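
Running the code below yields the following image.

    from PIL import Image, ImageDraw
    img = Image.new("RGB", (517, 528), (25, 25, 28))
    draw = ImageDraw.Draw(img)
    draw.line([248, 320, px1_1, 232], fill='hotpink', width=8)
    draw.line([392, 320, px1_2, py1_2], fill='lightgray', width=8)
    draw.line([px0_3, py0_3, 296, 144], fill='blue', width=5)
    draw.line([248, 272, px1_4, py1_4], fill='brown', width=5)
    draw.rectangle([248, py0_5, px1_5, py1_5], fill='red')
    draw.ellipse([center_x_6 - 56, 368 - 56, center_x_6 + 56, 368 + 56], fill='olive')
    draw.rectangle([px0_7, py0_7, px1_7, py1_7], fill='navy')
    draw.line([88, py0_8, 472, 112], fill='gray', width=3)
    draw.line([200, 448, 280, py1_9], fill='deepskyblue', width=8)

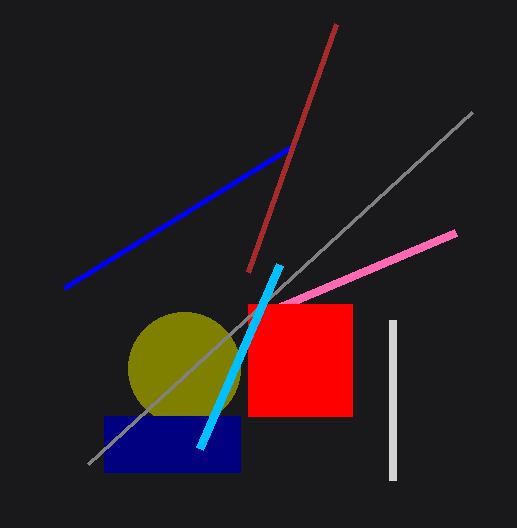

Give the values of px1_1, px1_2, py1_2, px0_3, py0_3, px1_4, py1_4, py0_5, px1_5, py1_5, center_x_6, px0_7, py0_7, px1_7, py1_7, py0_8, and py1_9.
px1_1 = 456
px1_2 = 392
py1_2 = 480
px0_3 = 64
py0_3 = 288
px1_4 = 336
py1_4 = 24
py0_5 = 304
px1_5 = 352
py1_5 = 416
center_x_6 = 184
px0_7 = 104
py0_7 = 416
px1_7 = 240
py1_7 = 472
py0_8 = 464
py1_9 = 264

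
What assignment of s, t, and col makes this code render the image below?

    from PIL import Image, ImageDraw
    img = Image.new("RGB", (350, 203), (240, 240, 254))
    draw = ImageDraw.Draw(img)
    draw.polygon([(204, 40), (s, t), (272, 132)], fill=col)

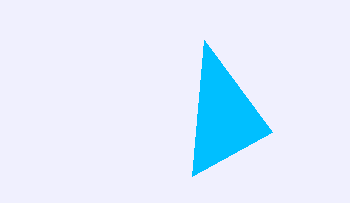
s = 192, t = 176, col = 'deepskyblue'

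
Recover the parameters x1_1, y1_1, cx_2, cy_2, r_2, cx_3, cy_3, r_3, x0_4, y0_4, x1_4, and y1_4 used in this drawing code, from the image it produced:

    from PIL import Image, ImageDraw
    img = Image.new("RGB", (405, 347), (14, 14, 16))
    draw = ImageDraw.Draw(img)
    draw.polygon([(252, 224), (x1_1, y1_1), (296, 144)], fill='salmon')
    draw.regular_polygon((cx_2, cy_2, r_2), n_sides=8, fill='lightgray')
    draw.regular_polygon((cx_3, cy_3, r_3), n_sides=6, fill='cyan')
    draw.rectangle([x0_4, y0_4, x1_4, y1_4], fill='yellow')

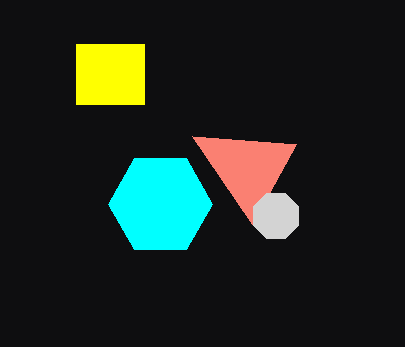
x1_1 = 192, y1_1 = 136, cx_2 = 276, cy_2 = 216, r_2 = 24, cx_3 = 160, cy_3 = 204, r_3 = 52, x0_4 = 76, y0_4 = 44, x1_4 = 144, y1_4 = 104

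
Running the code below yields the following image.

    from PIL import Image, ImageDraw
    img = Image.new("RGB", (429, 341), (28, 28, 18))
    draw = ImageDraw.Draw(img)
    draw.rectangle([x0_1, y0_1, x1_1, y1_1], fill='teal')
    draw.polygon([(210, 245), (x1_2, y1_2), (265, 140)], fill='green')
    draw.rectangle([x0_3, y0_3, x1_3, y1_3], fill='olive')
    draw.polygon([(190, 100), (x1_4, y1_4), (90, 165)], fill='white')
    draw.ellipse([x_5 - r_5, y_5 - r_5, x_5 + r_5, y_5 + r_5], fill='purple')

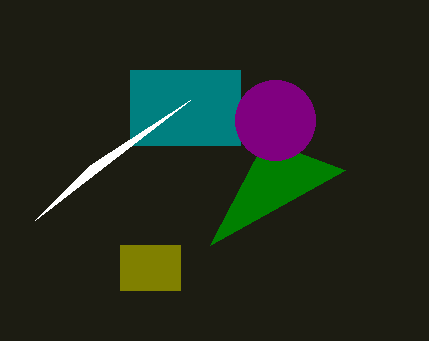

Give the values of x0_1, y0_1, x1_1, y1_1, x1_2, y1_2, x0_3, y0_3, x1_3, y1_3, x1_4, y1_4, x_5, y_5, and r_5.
x0_1 = 130; y0_1 = 70; x1_1 = 240; y1_1 = 145; x1_2 = 345; y1_2 = 170; x0_3 = 120; y0_3 = 245; x1_3 = 180; y1_3 = 290; x1_4 = 35; y1_4 = 220; x_5 = 275; y_5 = 120; r_5 = 40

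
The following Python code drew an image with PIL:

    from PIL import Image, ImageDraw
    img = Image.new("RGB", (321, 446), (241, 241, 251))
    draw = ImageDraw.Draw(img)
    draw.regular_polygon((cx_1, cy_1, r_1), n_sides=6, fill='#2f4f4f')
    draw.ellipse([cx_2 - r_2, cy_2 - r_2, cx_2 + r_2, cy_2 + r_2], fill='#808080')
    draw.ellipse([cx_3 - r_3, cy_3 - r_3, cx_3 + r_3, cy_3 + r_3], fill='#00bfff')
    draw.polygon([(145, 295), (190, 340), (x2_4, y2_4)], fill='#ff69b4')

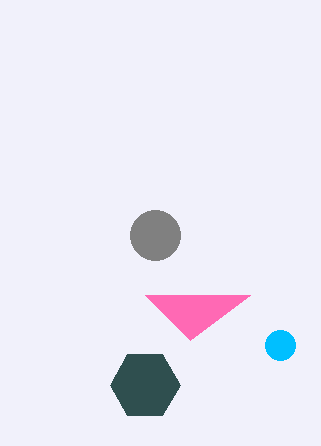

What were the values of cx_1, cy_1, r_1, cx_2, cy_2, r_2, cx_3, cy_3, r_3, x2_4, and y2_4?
cx_1 = 145, cy_1 = 385, r_1 = 35, cx_2 = 155, cy_2 = 235, r_2 = 25, cx_3 = 280, cy_3 = 345, r_3 = 15, x2_4 = 250, y2_4 = 295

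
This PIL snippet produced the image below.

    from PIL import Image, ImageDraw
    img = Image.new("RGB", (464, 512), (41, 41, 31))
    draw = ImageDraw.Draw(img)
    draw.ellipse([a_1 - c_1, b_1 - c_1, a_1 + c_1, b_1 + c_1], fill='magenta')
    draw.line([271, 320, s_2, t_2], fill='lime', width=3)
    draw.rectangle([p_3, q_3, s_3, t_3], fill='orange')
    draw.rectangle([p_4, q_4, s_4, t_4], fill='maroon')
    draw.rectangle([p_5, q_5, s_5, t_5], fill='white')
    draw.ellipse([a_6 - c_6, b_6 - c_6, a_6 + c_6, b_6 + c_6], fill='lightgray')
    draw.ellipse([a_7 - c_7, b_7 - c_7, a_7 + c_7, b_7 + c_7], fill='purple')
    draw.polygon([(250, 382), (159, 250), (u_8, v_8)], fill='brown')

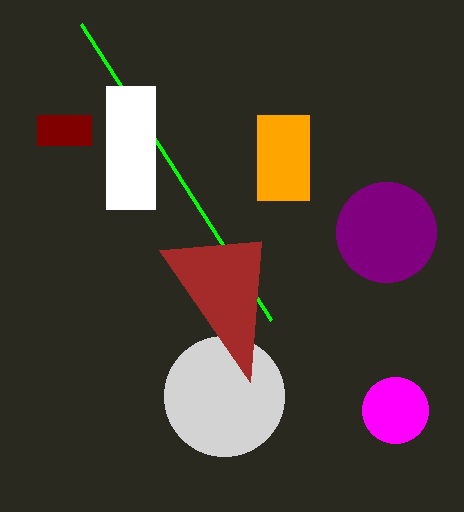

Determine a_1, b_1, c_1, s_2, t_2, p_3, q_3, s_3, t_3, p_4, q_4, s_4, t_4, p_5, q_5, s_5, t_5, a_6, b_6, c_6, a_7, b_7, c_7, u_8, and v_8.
a_1 = 395, b_1 = 410, c_1 = 33, s_2 = 81, t_2 = 24, p_3 = 257, q_3 = 115, s_3 = 309, t_3 = 200, p_4 = 37, q_4 = 115, s_4 = 91, t_4 = 145, p_5 = 106, q_5 = 86, s_5 = 155, t_5 = 209, a_6 = 224, b_6 = 396, c_6 = 60, a_7 = 386, b_7 = 232, c_7 = 50, u_8 = 261, v_8 = 241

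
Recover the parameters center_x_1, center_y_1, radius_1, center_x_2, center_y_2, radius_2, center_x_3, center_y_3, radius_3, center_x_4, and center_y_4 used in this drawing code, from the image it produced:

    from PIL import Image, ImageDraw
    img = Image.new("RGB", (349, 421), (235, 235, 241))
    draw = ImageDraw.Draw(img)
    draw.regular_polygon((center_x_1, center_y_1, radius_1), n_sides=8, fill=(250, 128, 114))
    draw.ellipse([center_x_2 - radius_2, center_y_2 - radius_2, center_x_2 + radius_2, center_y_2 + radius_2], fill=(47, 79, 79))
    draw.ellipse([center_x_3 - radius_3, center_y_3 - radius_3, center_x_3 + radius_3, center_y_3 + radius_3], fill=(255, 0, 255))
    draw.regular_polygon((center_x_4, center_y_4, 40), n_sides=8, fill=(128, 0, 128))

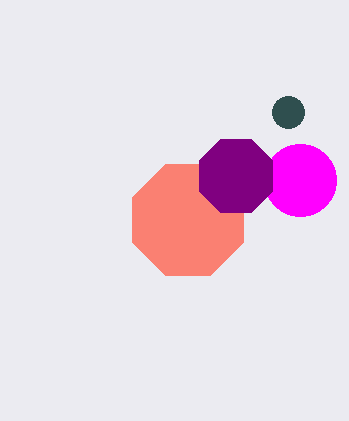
center_x_1 = 188; center_y_1 = 220; radius_1 = 60; center_x_2 = 288; center_y_2 = 112; radius_2 = 16; center_x_3 = 300; center_y_3 = 180; radius_3 = 36; center_x_4 = 236; center_y_4 = 176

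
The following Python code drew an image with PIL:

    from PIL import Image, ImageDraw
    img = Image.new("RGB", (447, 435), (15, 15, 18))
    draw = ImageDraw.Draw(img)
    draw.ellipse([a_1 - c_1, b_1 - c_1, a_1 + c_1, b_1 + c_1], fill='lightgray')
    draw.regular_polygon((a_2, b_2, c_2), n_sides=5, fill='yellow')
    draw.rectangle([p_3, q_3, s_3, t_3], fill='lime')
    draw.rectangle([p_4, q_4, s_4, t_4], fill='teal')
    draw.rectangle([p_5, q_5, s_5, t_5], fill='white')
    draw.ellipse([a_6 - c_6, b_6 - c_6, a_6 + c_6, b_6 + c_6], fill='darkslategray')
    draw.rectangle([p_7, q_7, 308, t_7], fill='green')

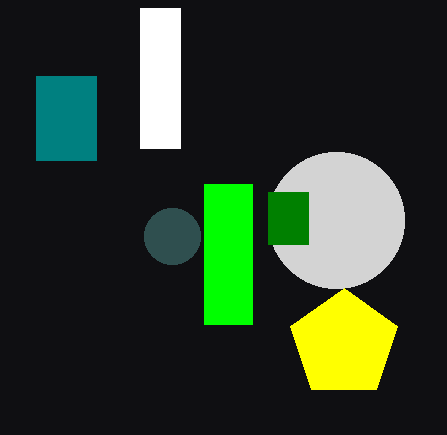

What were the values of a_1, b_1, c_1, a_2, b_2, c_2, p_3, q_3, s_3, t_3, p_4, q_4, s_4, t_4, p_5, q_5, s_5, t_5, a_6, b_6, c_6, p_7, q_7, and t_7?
a_1 = 336
b_1 = 220
c_1 = 68
a_2 = 344
b_2 = 344
c_2 = 56
p_3 = 204
q_3 = 184
s_3 = 252
t_3 = 324
p_4 = 36
q_4 = 76
s_4 = 96
t_4 = 160
p_5 = 140
q_5 = 8
s_5 = 180
t_5 = 148
a_6 = 172
b_6 = 236
c_6 = 28
p_7 = 268
q_7 = 192
t_7 = 244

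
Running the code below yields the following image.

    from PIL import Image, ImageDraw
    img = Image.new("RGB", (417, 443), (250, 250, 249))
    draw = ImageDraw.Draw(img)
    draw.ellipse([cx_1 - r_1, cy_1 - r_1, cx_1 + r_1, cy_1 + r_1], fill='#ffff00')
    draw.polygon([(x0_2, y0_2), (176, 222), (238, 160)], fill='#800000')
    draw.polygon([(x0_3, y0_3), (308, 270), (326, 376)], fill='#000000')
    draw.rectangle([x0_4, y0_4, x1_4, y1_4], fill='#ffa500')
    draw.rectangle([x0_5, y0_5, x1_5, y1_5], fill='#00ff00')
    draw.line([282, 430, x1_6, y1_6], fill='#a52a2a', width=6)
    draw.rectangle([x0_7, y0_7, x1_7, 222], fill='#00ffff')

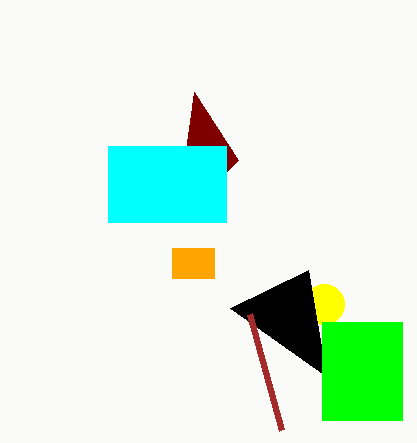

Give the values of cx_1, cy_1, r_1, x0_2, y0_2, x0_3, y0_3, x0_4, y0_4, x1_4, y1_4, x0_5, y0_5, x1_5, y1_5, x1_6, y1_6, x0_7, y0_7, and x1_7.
cx_1 = 324, cy_1 = 304, r_1 = 20, x0_2 = 194, y0_2 = 92, x0_3 = 230, y0_3 = 308, x0_4 = 172, y0_4 = 248, x1_4 = 214, y1_4 = 278, x0_5 = 322, y0_5 = 322, x1_5 = 402, y1_5 = 420, x1_6 = 250, y1_6 = 314, x0_7 = 108, y0_7 = 146, x1_7 = 226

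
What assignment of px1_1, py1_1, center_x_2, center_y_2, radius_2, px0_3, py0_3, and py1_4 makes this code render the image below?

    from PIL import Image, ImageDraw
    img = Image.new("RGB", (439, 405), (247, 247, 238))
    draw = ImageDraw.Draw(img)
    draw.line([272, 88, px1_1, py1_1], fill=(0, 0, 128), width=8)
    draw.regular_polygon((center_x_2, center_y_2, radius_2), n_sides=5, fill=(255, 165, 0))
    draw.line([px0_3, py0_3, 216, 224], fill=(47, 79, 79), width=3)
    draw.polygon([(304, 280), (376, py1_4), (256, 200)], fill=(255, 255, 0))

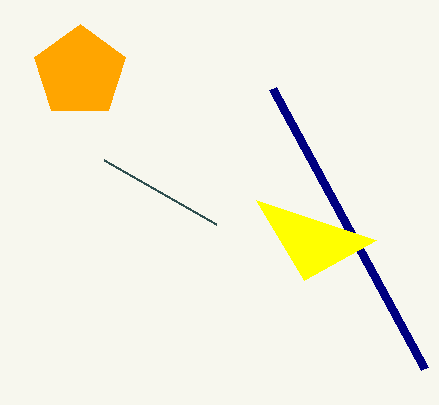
px1_1 = 424; py1_1 = 368; center_x_2 = 80; center_y_2 = 72; radius_2 = 48; px0_3 = 104; py0_3 = 160; py1_4 = 240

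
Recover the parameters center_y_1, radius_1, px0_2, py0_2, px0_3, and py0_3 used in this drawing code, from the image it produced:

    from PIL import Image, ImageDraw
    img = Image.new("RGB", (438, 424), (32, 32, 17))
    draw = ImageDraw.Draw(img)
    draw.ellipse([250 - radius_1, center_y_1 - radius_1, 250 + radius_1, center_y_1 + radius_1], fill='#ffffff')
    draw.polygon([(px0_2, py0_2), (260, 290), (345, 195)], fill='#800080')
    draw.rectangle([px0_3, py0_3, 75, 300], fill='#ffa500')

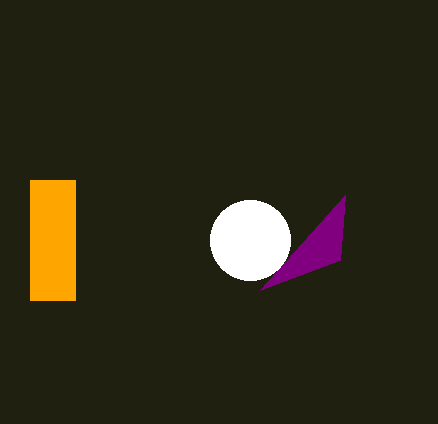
center_y_1 = 240
radius_1 = 40
px0_2 = 340
py0_2 = 260
px0_3 = 30
py0_3 = 180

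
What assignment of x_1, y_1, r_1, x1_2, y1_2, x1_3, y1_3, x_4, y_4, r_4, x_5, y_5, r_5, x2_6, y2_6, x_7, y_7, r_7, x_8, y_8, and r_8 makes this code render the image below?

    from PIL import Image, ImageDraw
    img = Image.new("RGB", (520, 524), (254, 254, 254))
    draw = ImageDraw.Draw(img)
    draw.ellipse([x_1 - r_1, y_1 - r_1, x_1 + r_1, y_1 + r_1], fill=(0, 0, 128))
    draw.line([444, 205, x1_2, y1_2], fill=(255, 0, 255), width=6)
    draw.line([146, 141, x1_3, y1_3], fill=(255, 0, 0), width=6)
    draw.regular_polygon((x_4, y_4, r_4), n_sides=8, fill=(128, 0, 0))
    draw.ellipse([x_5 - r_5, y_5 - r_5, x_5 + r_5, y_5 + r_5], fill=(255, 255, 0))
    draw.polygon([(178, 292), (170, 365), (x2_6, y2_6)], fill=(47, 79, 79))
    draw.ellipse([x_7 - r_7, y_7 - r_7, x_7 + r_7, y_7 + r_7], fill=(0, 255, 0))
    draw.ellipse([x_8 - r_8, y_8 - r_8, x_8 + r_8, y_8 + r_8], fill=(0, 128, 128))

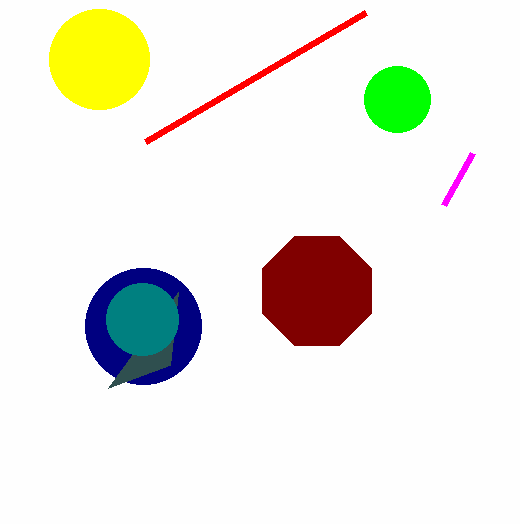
x_1 = 143
y_1 = 326
r_1 = 58
x1_2 = 473
y1_2 = 153
x1_3 = 366
y1_3 = 12
x_4 = 317
y_4 = 291
r_4 = 59
x_5 = 99
y_5 = 59
r_5 = 50
x2_6 = 108
y2_6 = 388
x_7 = 397
y_7 = 99
r_7 = 33
x_8 = 142
y_8 = 319
r_8 = 36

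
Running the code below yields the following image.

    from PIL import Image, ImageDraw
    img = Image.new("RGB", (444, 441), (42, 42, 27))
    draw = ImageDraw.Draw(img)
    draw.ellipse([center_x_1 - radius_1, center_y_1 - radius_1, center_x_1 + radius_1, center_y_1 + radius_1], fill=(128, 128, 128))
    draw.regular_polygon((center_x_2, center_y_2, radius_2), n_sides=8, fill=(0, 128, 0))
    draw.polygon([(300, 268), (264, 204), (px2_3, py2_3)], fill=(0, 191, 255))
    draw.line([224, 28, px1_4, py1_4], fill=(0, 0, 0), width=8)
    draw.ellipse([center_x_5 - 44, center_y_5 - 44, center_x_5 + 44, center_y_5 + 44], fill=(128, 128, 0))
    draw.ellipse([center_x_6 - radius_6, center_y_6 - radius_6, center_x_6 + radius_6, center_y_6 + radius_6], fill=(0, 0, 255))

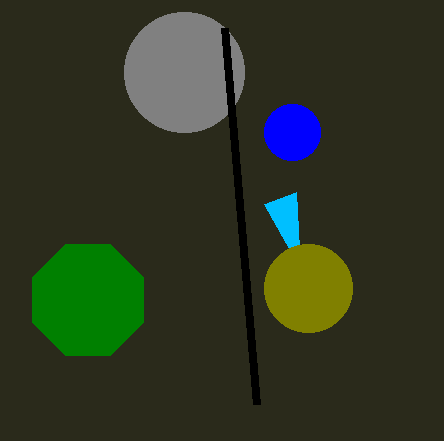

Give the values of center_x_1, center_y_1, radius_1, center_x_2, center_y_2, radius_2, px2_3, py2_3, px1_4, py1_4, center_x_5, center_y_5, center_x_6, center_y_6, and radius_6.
center_x_1 = 184, center_y_1 = 72, radius_1 = 60, center_x_2 = 88, center_y_2 = 300, radius_2 = 60, px2_3 = 296, py2_3 = 192, px1_4 = 256, py1_4 = 404, center_x_5 = 308, center_y_5 = 288, center_x_6 = 292, center_y_6 = 132, radius_6 = 28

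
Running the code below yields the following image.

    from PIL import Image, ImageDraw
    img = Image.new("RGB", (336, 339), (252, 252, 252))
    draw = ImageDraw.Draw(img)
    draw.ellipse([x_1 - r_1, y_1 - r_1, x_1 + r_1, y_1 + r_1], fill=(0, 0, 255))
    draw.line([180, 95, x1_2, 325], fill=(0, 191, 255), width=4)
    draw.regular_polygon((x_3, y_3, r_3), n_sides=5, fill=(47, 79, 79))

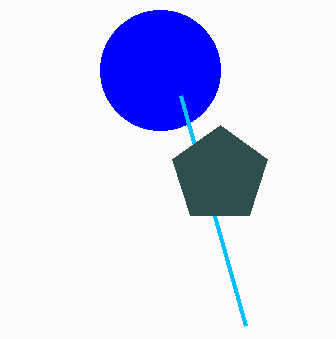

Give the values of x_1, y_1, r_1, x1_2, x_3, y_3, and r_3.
x_1 = 160
y_1 = 70
r_1 = 60
x1_2 = 245
x_3 = 220
y_3 = 175
r_3 = 50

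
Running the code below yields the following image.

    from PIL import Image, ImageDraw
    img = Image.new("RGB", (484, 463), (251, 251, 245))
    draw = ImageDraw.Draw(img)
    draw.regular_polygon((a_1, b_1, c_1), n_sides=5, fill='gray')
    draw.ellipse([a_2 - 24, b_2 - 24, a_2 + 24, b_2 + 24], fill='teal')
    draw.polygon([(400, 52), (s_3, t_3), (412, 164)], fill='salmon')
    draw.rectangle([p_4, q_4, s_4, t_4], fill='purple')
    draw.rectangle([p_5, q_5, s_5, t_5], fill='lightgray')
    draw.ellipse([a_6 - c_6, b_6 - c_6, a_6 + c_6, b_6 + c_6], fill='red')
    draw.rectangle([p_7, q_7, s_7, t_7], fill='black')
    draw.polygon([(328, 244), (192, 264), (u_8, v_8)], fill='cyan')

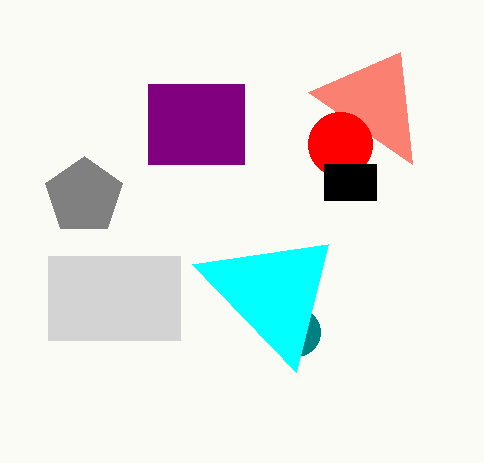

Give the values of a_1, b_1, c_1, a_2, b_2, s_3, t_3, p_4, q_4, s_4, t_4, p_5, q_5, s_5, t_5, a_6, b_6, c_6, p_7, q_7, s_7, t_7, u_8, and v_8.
a_1 = 84; b_1 = 196; c_1 = 40; a_2 = 296; b_2 = 332; s_3 = 308; t_3 = 92; p_4 = 148; q_4 = 84; s_4 = 244; t_4 = 164; p_5 = 48; q_5 = 256; s_5 = 180; t_5 = 340; a_6 = 340; b_6 = 144; c_6 = 32; p_7 = 324; q_7 = 164; s_7 = 376; t_7 = 200; u_8 = 296; v_8 = 372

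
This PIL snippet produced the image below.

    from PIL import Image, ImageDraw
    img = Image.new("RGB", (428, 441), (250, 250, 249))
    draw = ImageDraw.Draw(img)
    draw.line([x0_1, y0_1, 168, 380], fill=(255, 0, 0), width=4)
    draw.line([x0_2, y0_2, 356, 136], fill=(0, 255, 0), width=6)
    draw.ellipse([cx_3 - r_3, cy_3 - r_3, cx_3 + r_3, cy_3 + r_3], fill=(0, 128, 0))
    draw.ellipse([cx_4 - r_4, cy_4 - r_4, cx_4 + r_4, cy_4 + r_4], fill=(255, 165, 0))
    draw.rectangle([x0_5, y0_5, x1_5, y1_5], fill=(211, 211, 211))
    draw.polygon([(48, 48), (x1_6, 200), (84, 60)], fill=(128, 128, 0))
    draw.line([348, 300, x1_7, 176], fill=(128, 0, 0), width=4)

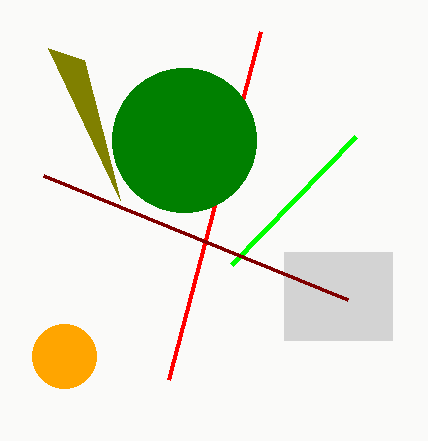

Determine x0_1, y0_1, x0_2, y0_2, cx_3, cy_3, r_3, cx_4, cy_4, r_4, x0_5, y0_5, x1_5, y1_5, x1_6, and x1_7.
x0_1 = 260; y0_1 = 32; x0_2 = 232; y0_2 = 264; cx_3 = 184; cy_3 = 140; r_3 = 72; cx_4 = 64; cy_4 = 356; r_4 = 32; x0_5 = 284; y0_5 = 252; x1_5 = 392; y1_5 = 340; x1_6 = 120; x1_7 = 44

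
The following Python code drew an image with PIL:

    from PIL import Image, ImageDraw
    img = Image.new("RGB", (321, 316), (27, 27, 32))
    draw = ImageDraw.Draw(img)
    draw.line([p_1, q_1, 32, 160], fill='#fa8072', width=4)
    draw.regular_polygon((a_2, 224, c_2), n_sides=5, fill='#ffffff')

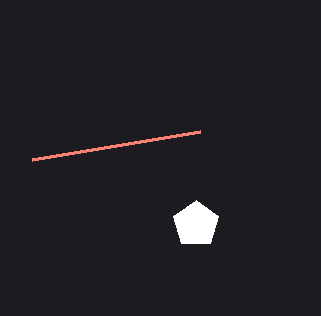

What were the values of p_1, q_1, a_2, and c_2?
p_1 = 200; q_1 = 132; a_2 = 196; c_2 = 24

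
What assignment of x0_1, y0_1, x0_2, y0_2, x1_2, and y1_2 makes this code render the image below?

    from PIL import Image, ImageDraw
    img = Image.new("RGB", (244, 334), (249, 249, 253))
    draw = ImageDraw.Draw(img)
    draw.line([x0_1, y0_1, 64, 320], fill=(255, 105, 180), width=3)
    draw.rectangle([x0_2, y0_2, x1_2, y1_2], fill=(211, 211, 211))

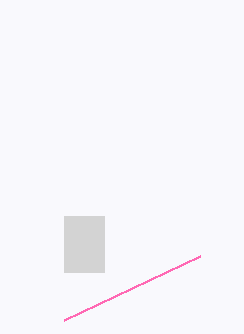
x0_1 = 200, y0_1 = 256, x0_2 = 64, y0_2 = 216, x1_2 = 104, y1_2 = 272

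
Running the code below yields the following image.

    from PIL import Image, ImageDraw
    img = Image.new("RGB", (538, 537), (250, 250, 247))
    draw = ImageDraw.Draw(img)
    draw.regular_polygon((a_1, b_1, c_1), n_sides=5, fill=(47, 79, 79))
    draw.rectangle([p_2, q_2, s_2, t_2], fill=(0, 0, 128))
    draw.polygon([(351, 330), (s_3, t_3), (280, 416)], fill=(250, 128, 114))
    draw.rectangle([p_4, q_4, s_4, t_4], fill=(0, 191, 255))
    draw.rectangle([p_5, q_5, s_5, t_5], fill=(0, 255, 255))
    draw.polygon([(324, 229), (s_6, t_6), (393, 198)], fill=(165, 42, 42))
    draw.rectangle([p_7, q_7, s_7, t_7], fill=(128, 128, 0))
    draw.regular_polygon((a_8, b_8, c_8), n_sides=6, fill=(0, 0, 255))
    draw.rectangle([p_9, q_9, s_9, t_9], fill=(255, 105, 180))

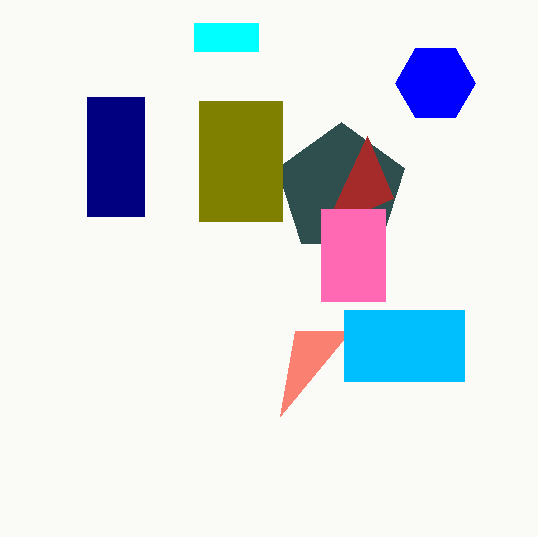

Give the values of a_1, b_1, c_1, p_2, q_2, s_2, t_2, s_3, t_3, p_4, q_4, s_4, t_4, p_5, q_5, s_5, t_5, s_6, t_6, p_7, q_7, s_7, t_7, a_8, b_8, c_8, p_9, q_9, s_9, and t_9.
a_1 = 341; b_1 = 189; c_1 = 67; p_2 = 87; q_2 = 97; s_2 = 144; t_2 = 216; s_3 = 295; t_3 = 331; p_4 = 344; q_4 = 310; s_4 = 464; t_4 = 381; p_5 = 194; q_5 = 23; s_5 = 258; t_5 = 51; s_6 = 367; t_6 = 136; p_7 = 199; q_7 = 101; s_7 = 282; t_7 = 221; a_8 = 435; b_8 = 83; c_8 = 40; p_9 = 321; q_9 = 209; s_9 = 385; t_9 = 301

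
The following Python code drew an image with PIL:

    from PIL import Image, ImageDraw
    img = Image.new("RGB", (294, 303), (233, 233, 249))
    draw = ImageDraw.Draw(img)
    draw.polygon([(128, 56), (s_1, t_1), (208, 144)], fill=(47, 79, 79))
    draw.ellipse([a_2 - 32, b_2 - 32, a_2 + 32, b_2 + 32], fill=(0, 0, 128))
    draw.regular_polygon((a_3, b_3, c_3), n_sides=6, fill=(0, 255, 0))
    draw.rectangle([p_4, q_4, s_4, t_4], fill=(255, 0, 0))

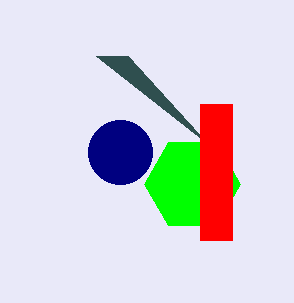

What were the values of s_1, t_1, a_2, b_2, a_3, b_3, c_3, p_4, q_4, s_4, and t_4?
s_1 = 96
t_1 = 56
a_2 = 120
b_2 = 152
a_3 = 192
b_3 = 184
c_3 = 48
p_4 = 200
q_4 = 104
s_4 = 232
t_4 = 240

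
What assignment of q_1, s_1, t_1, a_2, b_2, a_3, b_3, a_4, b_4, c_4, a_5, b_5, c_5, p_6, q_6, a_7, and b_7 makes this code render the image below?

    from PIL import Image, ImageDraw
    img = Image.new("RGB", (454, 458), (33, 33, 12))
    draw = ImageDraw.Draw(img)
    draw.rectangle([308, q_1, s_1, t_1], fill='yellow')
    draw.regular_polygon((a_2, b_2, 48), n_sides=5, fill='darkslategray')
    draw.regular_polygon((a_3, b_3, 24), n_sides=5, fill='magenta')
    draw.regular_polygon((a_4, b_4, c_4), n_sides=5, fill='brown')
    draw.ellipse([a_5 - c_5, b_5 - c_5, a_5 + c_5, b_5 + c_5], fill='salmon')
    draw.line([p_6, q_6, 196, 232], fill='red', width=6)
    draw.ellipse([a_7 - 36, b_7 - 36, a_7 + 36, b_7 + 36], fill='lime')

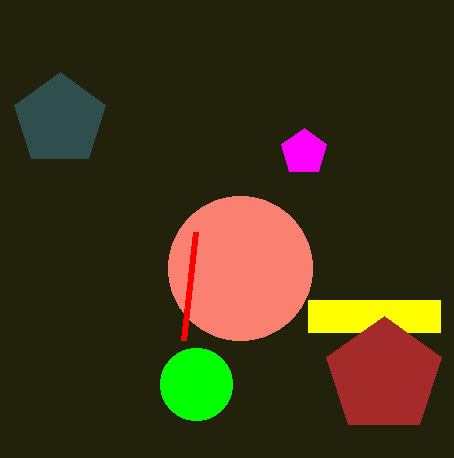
q_1 = 300
s_1 = 440
t_1 = 332
a_2 = 60
b_2 = 120
a_3 = 304
b_3 = 152
a_4 = 384
b_4 = 376
c_4 = 60
a_5 = 240
b_5 = 268
c_5 = 72
p_6 = 184
q_6 = 340
a_7 = 196
b_7 = 384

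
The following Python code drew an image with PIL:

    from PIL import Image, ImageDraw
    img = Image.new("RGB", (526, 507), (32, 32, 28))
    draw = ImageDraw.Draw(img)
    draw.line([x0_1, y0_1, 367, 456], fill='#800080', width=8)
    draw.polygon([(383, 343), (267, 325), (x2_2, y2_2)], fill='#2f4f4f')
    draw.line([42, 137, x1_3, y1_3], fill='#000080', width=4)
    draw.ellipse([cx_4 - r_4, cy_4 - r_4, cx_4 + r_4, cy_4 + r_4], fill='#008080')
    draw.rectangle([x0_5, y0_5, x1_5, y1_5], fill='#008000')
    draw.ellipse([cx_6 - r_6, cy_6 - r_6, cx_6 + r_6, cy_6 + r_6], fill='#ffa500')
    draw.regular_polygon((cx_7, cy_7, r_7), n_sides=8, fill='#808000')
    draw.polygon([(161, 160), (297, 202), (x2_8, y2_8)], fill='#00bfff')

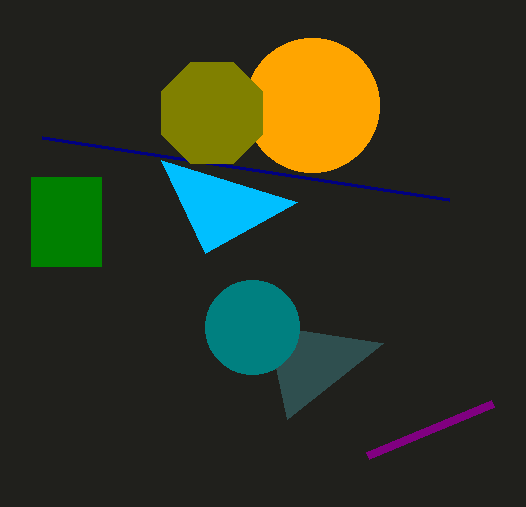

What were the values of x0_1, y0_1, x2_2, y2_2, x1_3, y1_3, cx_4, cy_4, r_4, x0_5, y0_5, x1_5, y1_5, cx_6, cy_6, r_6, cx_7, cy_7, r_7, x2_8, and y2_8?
x0_1 = 492
y0_1 = 404
x2_2 = 287
y2_2 = 419
x1_3 = 449
y1_3 = 199
cx_4 = 252
cy_4 = 327
r_4 = 47
x0_5 = 31
y0_5 = 177
x1_5 = 101
y1_5 = 266
cx_6 = 312
cy_6 = 105
r_6 = 67
cx_7 = 212
cy_7 = 113
r_7 = 55
x2_8 = 205
y2_8 = 253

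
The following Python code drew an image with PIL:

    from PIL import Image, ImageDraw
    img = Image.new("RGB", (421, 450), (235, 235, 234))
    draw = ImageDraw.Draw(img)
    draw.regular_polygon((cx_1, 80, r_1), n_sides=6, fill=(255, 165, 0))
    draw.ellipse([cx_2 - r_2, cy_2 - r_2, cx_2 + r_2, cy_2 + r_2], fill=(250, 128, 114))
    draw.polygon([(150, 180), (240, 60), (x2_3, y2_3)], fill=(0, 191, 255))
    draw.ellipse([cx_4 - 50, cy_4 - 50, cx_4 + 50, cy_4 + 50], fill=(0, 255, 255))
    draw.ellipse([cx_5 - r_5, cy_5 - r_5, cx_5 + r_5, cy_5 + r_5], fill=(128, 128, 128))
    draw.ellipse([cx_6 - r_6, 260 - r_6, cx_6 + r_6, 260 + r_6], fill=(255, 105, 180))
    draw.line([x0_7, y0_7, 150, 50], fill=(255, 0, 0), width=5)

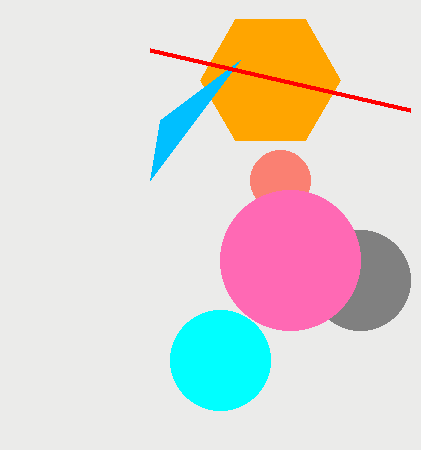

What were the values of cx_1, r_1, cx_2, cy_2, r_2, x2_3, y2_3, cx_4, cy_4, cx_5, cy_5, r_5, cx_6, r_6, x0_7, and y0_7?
cx_1 = 270
r_1 = 70
cx_2 = 280
cy_2 = 180
r_2 = 30
x2_3 = 160
y2_3 = 120
cx_4 = 220
cy_4 = 360
cx_5 = 360
cy_5 = 280
r_5 = 50
cx_6 = 290
r_6 = 70
x0_7 = 410
y0_7 = 110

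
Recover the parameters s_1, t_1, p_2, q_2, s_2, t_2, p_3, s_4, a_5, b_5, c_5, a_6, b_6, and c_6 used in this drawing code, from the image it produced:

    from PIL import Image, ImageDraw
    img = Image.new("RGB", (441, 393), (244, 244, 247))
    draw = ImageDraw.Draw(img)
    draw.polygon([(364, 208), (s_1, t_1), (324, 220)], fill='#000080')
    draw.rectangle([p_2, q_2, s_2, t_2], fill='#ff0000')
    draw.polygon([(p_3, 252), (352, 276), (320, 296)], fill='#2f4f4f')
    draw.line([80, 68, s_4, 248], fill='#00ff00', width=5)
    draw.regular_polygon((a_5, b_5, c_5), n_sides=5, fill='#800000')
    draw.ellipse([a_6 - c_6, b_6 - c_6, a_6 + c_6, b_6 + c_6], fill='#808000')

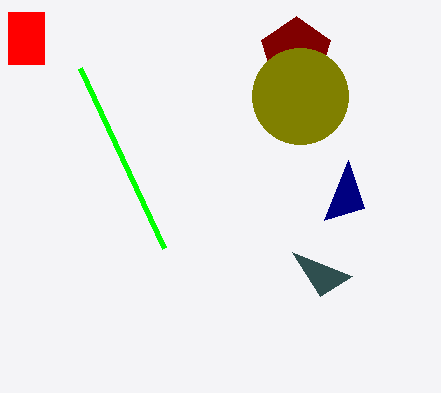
s_1 = 348
t_1 = 160
p_2 = 8
q_2 = 12
s_2 = 44
t_2 = 64
p_3 = 292
s_4 = 164
a_5 = 296
b_5 = 52
c_5 = 36
a_6 = 300
b_6 = 96
c_6 = 48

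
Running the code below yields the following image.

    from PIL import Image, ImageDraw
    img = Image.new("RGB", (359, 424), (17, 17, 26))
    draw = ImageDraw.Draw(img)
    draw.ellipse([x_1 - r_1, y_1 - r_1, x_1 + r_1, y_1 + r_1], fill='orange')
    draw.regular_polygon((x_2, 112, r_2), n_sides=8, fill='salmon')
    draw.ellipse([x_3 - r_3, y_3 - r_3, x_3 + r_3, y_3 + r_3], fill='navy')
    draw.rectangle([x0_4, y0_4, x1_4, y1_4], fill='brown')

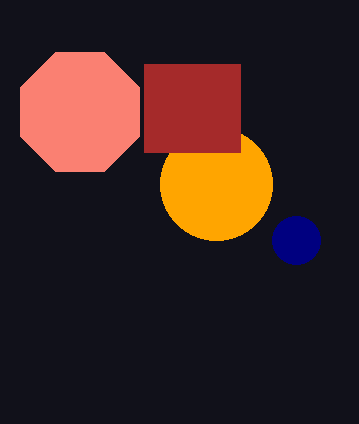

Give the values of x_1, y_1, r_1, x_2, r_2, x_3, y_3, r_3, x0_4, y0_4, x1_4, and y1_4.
x_1 = 216, y_1 = 184, r_1 = 56, x_2 = 80, r_2 = 64, x_3 = 296, y_3 = 240, r_3 = 24, x0_4 = 144, y0_4 = 64, x1_4 = 240, y1_4 = 152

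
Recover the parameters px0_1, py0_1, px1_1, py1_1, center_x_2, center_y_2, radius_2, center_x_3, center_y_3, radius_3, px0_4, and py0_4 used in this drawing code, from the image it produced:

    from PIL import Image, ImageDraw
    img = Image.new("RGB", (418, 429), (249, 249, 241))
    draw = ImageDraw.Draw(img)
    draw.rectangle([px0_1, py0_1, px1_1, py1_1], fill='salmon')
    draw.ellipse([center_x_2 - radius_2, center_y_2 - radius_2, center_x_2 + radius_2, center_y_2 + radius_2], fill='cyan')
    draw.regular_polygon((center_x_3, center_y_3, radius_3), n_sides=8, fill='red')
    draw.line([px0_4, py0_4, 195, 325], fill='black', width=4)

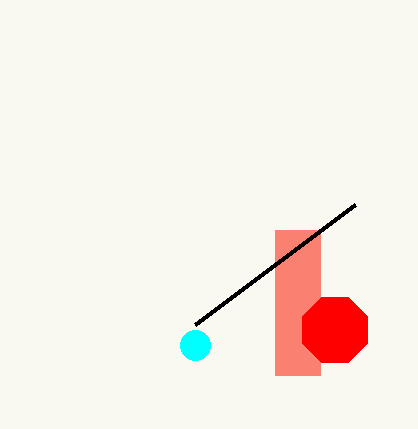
px0_1 = 275
py0_1 = 230
px1_1 = 320
py1_1 = 375
center_x_2 = 195
center_y_2 = 345
radius_2 = 15
center_x_3 = 335
center_y_3 = 330
radius_3 = 35
px0_4 = 355
py0_4 = 205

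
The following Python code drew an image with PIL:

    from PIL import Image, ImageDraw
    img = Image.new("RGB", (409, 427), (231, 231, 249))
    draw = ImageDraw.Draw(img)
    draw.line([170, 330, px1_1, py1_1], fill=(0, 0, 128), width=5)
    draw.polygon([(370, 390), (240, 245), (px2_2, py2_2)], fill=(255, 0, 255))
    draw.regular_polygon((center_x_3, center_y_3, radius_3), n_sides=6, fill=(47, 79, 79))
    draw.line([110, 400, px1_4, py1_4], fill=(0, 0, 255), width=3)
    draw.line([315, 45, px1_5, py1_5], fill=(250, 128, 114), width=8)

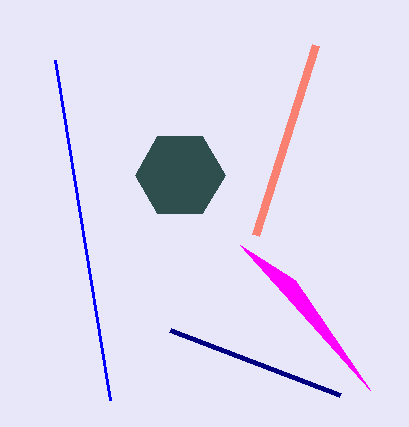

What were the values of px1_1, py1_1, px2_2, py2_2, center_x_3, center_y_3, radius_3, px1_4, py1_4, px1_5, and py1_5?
px1_1 = 340; py1_1 = 395; px2_2 = 295; py2_2 = 280; center_x_3 = 180; center_y_3 = 175; radius_3 = 45; px1_4 = 55; py1_4 = 60; px1_5 = 255; py1_5 = 235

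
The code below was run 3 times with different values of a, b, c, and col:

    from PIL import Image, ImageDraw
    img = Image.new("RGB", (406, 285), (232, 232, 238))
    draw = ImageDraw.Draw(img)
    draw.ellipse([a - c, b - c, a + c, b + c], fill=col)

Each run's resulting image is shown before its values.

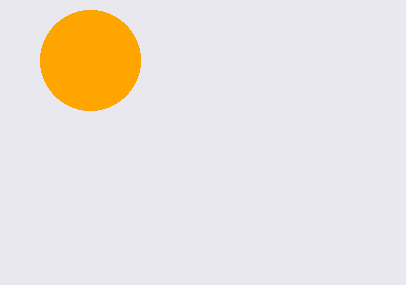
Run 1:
a = 90; b = 60; c = 50; col = 'orange'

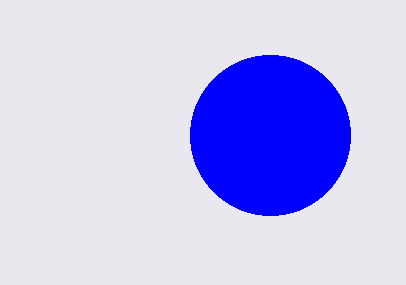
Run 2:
a = 270, b = 135, c = 80, col = 'blue'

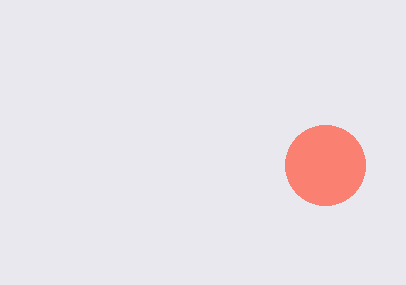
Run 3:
a = 325; b = 165; c = 40; col = 'salmon'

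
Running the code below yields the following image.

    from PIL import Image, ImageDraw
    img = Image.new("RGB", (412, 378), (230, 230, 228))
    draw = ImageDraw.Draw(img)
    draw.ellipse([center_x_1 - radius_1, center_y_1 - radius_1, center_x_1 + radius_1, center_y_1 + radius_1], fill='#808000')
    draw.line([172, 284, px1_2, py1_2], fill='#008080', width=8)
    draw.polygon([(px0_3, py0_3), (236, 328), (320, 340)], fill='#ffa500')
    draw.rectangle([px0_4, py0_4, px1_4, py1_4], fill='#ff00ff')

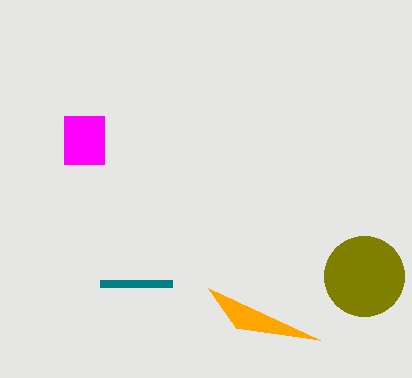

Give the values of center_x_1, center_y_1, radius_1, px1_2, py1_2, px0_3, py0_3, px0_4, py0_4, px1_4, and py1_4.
center_x_1 = 364; center_y_1 = 276; radius_1 = 40; px1_2 = 100; py1_2 = 284; px0_3 = 208; py0_3 = 288; px0_4 = 64; py0_4 = 116; px1_4 = 104; py1_4 = 164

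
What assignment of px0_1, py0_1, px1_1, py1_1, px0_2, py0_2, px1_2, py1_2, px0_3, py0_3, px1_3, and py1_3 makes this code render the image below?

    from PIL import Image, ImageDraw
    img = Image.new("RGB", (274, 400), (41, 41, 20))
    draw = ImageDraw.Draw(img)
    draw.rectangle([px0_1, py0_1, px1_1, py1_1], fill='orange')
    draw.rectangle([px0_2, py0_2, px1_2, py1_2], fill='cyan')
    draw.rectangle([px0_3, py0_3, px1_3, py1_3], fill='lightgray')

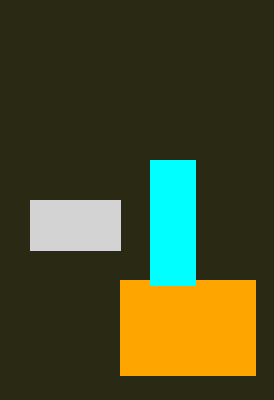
px0_1 = 120; py0_1 = 280; px1_1 = 255; py1_1 = 375; px0_2 = 150; py0_2 = 160; px1_2 = 195; py1_2 = 285; px0_3 = 30; py0_3 = 200; px1_3 = 120; py1_3 = 250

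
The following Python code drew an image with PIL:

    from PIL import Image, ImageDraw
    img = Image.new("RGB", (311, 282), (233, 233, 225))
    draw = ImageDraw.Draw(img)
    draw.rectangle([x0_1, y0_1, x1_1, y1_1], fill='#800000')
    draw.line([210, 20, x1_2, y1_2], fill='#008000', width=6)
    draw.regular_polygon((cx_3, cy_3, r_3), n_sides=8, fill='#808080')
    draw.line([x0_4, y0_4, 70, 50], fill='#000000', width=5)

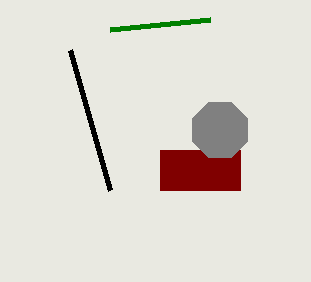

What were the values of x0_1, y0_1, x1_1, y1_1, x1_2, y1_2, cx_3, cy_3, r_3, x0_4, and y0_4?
x0_1 = 160; y0_1 = 150; x1_1 = 240; y1_1 = 190; x1_2 = 110; y1_2 = 30; cx_3 = 220; cy_3 = 130; r_3 = 30; x0_4 = 110; y0_4 = 190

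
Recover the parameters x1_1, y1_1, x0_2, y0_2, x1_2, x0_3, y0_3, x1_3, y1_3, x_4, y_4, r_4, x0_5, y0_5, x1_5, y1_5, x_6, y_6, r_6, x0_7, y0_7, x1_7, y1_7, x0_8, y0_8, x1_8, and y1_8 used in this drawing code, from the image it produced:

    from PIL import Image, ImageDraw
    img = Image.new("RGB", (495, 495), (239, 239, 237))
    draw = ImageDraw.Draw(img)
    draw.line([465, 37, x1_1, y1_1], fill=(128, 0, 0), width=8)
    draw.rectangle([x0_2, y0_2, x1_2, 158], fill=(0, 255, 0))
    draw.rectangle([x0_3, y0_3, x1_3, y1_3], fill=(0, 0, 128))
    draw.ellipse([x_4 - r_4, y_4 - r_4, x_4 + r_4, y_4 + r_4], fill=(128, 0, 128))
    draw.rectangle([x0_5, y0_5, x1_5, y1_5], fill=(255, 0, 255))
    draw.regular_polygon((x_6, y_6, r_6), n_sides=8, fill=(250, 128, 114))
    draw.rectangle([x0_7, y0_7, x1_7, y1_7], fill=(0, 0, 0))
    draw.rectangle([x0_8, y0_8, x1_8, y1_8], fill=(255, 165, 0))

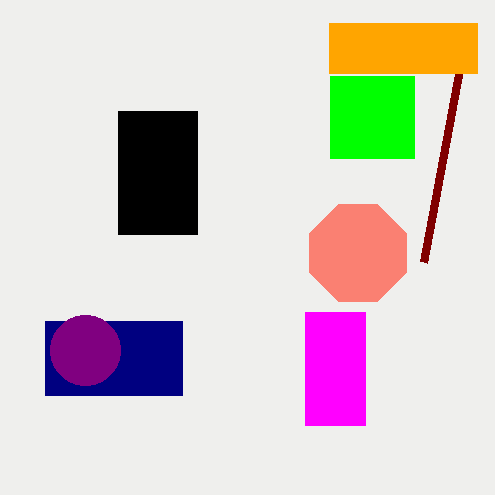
x1_1 = 423
y1_1 = 262
x0_2 = 330
y0_2 = 76
x1_2 = 414
x0_3 = 45
y0_3 = 321
x1_3 = 182
y1_3 = 395
x_4 = 85
y_4 = 350
r_4 = 35
x0_5 = 305
y0_5 = 312
x1_5 = 365
y1_5 = 425
x_6 = 358
y_6 = 253
r_6 = 52
x0_7 = 118
y0_7 = 111
x1_7 = 197
y1_7 = 234
x0_8 = 329
y0_8 = 23
x1_8 = 477
y1_8 = 73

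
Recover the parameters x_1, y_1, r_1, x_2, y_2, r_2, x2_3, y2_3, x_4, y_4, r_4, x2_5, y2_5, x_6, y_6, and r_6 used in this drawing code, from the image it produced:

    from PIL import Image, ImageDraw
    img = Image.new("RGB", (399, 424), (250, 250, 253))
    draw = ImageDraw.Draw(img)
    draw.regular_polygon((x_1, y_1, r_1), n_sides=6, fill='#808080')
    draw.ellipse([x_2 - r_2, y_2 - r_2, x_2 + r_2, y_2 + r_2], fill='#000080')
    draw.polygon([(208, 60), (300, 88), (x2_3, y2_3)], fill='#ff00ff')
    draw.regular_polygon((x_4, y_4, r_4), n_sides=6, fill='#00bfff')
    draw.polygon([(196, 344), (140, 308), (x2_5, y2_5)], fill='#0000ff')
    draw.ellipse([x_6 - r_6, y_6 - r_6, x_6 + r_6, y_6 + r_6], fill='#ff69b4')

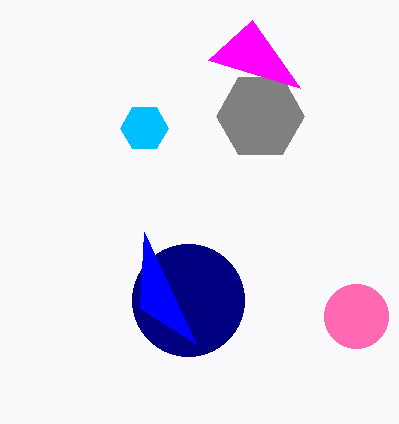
x_1 = 260, y_1 = 116, r_1 = 44, x_2 = 188, y_2 = 300, r_2 = 56, x2_3 = 252, y2_3 = 20, x_4 = 144, y_4 = 128, r_4 = 24, x2_5 = 144, y2_5 = 232, x_6 = 356, y_6 = 316, r_6 = 32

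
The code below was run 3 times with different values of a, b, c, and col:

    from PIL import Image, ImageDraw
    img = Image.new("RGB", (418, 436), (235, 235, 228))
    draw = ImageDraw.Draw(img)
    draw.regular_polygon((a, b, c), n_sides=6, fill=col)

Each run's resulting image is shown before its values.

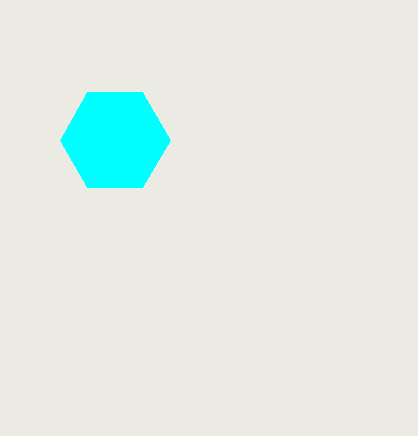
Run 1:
a = 115, b = 140, c = 55, col = 'cyan'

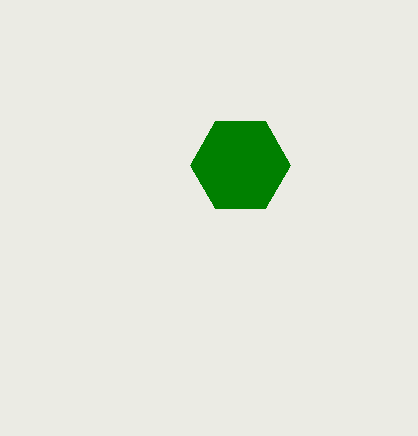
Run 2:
a = 240
b = 165
c = 50
col = 'green'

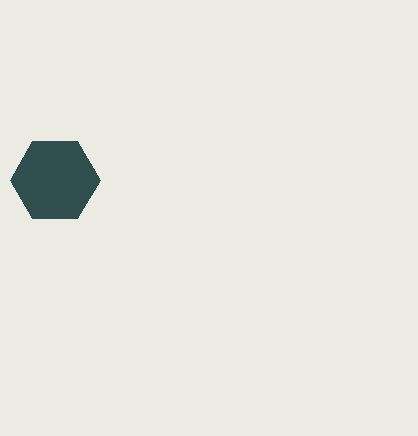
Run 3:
a = 55, b = 180, c = 45, col = 'darkslategray'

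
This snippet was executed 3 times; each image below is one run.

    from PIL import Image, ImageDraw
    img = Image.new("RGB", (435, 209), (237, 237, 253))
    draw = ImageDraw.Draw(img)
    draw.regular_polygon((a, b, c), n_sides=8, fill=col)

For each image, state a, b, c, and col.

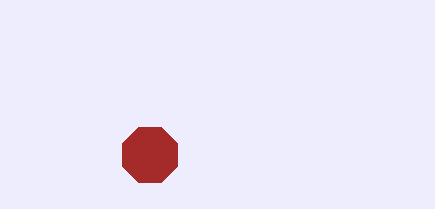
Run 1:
a = 150
b = 155
c = 30
col = 'brown'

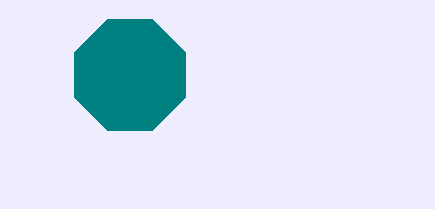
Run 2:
a = 130; b = 75; c = 60; col = 'teal'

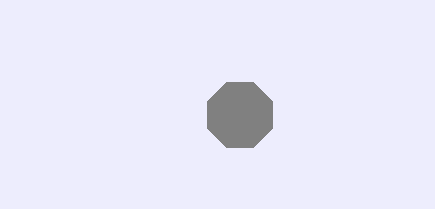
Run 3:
a = 240
b = 115
c = 35
col = 'gray'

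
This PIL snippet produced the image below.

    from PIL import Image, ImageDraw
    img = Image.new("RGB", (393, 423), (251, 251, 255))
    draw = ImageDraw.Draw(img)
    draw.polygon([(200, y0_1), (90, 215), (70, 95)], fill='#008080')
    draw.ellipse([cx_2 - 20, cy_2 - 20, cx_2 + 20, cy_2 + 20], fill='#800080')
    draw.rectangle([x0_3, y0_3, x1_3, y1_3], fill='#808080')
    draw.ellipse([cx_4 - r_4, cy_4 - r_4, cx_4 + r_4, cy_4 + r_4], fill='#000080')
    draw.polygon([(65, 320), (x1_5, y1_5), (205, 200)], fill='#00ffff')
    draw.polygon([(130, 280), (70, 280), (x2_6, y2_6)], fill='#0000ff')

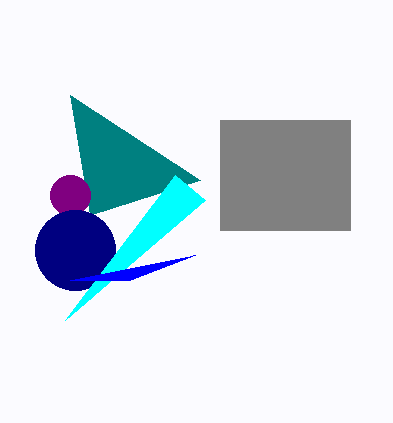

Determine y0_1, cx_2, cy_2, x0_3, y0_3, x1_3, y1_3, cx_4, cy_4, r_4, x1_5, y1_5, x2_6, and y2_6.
y0_1 = 180, cx_2 = 70, cy_2 = 195, x0_3 = 220, y0_3 = 120, x1_3 = 350, y1_3 = 230, cx_4 = 75, cy_4 = 250, r_4 = 40, x1_5 = 175, y1_5 = 175, x2_6 = 195, y2_6 = 255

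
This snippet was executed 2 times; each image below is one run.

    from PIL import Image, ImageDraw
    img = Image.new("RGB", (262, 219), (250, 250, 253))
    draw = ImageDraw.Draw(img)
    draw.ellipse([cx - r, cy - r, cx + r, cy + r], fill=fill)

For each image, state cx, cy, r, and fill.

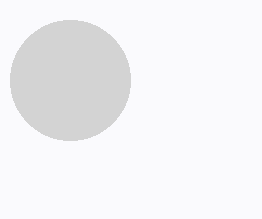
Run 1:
cx = 70
cy = 80
r = 60
fill = 'lightgray'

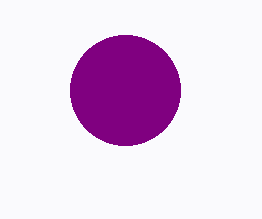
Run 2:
cx = 125
cy = 90
r = 55
fill = 'purple'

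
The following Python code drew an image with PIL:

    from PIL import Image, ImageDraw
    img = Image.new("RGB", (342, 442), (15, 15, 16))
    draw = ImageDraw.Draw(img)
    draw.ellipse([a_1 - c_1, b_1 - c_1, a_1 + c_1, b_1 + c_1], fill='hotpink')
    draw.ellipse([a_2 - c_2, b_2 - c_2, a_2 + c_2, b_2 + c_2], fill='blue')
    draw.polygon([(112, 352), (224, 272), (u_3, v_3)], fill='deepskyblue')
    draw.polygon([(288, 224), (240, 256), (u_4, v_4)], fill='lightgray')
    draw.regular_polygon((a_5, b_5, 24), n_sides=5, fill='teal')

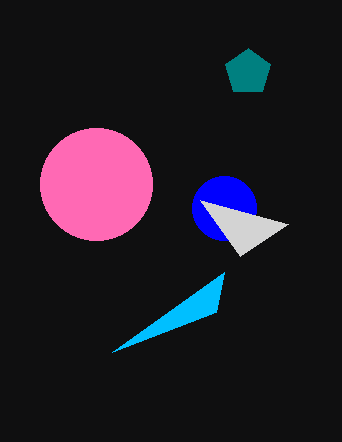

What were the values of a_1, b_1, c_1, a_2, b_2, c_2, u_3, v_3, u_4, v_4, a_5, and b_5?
a_1 = 96
b_1 = 184
c_1 = 56
a_2 = 224
b_2 = 208
c_2 = 32
u_3 = 216
v_3 = 312
u_4 = 200
v_4 = 200
a_5 = 248
b_5 = 72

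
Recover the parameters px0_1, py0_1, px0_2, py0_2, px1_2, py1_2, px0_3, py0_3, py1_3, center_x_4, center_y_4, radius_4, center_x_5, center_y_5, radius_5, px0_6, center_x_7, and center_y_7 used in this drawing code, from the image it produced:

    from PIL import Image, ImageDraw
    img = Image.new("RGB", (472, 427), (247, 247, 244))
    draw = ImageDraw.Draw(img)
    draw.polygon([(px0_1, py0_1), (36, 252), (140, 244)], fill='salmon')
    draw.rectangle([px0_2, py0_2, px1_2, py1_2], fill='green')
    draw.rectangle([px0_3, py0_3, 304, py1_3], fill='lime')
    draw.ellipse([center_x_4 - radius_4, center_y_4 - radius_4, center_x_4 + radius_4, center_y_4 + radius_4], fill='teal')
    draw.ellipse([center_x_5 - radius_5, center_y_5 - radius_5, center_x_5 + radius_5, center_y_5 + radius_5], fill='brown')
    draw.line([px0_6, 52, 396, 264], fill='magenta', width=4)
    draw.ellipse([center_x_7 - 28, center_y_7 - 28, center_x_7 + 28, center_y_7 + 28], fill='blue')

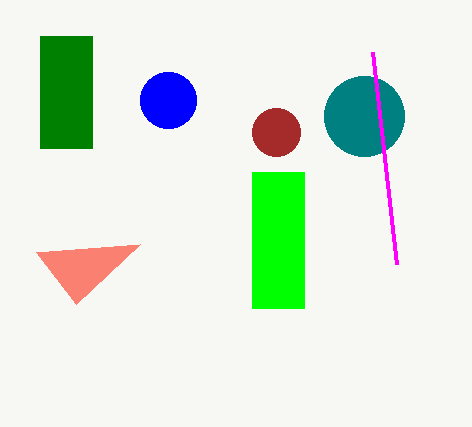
px0_1 = 76
py0_1 = 304
px0_2 = 40
py0_2 = 36
px1_2 = 92
py1_2 = 148
px0_3 = 252
py0_3 = 172
py1_3 = 308
center_x_4 = 364
center_y_4 = 116
radius_4 = 40
center_x_5 = 276
center_y_5 = 132
radius_5 = 24
px0_6 = 372
center_x_7 = 168
center_y_7 = 100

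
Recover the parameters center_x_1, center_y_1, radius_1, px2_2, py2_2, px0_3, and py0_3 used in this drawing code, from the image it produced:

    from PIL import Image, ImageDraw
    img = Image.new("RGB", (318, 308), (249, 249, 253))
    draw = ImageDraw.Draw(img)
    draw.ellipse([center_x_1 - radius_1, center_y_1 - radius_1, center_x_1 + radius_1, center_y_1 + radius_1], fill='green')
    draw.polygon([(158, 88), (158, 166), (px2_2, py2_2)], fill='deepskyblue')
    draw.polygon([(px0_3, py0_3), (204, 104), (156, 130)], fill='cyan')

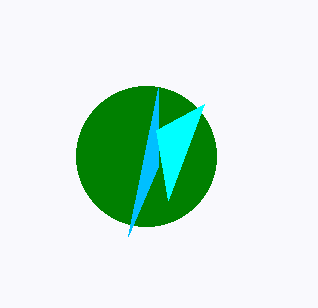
center_x_1 = 146, center_y_1 = 156, radius_1 = 70, px2_2 = 128, py2_2 = 236, px0_3 = 168, py0_3 = 200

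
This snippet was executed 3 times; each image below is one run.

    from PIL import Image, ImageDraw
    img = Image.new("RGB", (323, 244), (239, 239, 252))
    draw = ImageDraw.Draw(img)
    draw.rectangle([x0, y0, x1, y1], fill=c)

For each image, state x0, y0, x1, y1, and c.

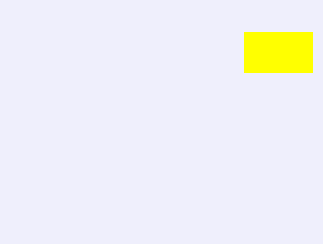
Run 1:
x0 = 244, y0 = 32, x1 = 312, y1 = 72, c = 'yellow'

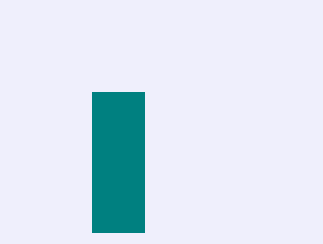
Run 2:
x0 = 92; y0 = 92; x1 = 144; y1 = 232; c = 'teal'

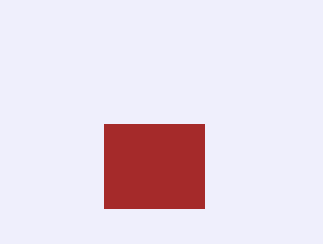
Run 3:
x0 = 104
y0 = 124
x1 = 204
y1 = 208
c = 'brown'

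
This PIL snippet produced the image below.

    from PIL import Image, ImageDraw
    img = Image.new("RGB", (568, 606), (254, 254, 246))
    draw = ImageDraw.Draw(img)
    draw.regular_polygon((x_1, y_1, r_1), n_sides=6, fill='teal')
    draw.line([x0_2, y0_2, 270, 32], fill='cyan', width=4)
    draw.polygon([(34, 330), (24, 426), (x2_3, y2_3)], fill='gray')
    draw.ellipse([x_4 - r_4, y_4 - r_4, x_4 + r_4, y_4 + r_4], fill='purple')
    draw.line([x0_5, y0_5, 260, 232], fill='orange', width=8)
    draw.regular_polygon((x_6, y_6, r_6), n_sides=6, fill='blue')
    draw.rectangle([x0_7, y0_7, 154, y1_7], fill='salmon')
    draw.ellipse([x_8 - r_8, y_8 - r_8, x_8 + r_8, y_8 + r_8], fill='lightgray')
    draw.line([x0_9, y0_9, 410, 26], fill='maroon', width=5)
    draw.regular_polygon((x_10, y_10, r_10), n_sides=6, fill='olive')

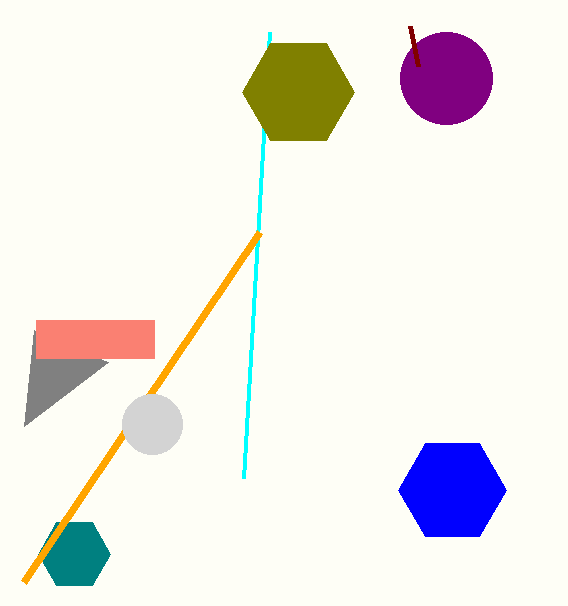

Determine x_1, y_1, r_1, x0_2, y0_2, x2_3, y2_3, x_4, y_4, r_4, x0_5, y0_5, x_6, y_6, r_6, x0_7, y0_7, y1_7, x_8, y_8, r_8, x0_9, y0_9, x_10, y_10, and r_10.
x_1 = 74, y_1 = 554, r_1 = 36, x0_2 = 244, y0_2 = 478, x2_3 = 108, y2_3 = 362, x_4 = 446, y_4 = 78, r_4 = 46, x0_5 = 24, y0_5 = 582, x_6 = 452, y_6 = 490, r_6 = 54, x0_7 = 36, y0_7 = 320, y1_7 = 358, x_8 = 152, y_8 = 424, r_8 = 30, x0_9 = 418, y0_9 = 66, x_10 = 298, y_10 = 92, r_10 = 56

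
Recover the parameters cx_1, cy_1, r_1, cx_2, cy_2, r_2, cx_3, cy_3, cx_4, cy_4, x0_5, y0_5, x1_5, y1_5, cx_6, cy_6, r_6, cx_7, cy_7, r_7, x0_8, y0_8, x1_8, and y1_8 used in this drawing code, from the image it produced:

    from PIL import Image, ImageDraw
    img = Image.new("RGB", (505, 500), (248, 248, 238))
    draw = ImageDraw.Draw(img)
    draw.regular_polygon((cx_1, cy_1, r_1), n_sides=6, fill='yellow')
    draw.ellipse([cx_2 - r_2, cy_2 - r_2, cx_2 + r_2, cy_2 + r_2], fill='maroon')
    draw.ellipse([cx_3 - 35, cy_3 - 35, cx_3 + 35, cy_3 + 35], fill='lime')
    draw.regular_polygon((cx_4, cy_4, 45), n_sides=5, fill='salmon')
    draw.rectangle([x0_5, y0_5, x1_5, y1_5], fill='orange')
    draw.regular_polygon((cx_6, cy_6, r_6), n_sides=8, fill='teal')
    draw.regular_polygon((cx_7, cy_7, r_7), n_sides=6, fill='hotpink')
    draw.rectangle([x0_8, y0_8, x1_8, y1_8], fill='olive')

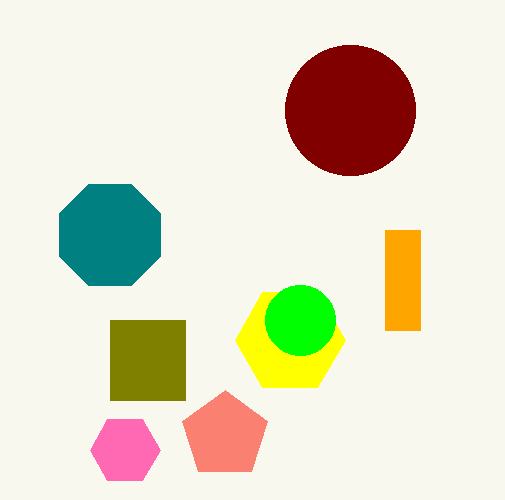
cx_1 = 290; cy_1 = 340; r_1 = 55; cx_2 = 350; cy_2 = 110; r_2 = 65; cx_3 = 300; cy_3 = 320; cx_4 = 225; cy_4 = 435; x0_5 = 385; y0_5 = 230; x1_5 = 420; y1_5 = 330; cx_6 = 110; cy_6 = 235; r_6 = 55; cx_7 = 125; cy_7 = 450; r_7 = 35; x0_8 = 110; y0_8 = 320; x1_8 = 185; y1_8 = 400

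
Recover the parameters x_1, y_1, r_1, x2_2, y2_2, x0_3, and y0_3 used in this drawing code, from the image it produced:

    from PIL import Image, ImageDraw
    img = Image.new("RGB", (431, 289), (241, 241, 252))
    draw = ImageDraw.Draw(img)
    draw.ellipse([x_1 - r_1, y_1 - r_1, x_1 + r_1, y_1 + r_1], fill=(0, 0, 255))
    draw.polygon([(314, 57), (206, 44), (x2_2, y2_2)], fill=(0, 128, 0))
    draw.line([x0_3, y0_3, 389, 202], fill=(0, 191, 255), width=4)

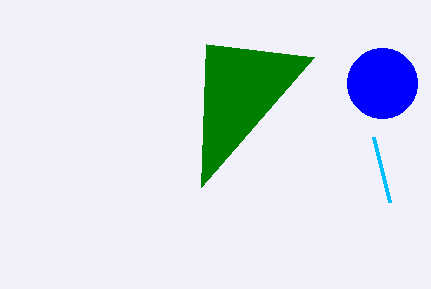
x_1 = 382
y_1 = 83
r_1 = 35
x2_2 = 201
y2_2 = 187
x0_3 = 373
y0_3 = 137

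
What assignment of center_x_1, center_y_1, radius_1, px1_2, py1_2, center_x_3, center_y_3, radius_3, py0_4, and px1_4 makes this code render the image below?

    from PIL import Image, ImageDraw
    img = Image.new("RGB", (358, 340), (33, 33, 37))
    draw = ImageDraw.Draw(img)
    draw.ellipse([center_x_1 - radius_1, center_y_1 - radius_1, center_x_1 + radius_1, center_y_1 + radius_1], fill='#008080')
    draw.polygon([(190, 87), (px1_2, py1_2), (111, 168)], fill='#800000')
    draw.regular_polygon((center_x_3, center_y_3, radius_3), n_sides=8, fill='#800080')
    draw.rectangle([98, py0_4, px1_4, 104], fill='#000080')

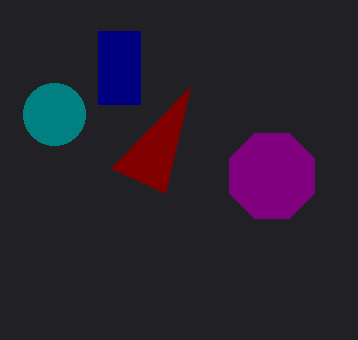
center_x_1 = 54, center_y_1 = 114, radius_1 = 31, px1_2 = 165, py1_2 = 193, center_x_3 = 272, center_y_3 = 176, radius_3 = 46, py0_4 = 31, px1_4 = 140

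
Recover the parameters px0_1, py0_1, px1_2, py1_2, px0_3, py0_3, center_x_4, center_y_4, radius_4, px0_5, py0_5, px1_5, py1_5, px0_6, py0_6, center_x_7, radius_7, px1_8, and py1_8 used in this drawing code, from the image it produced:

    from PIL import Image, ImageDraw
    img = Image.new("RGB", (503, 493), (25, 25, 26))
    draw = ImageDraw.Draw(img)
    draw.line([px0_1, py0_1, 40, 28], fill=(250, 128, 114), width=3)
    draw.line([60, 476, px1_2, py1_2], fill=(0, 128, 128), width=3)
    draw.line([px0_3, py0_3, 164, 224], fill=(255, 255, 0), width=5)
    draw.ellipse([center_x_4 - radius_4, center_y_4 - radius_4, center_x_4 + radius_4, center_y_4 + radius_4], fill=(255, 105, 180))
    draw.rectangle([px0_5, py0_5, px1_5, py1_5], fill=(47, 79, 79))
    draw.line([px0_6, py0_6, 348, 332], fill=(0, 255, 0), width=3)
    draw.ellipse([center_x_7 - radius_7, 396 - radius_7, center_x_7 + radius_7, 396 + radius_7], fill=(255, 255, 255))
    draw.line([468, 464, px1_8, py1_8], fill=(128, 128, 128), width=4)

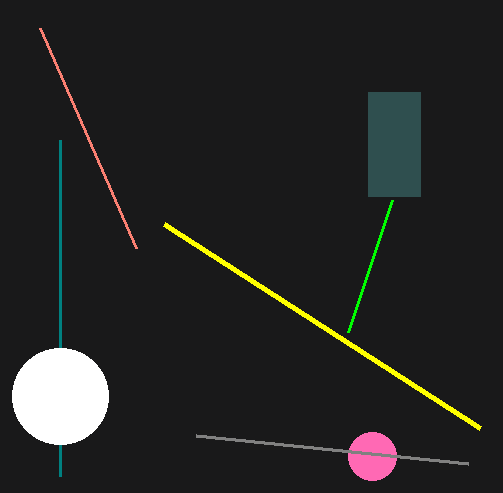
px0_1 = 136; py0_1 = 248; px1_2 = 60; py1_2 = 140; px0_3 = 480; py0_3 = 428; center_x_4 = 372; center_y_4 = 456; radius_4 = 24; px0_5 = 368; py0_5 = 92; px1_5 = 420; py1_5 = 196; px0_6 = 392; py0_6 = 200; center_x_7 = 60; radius_7 = 48; px1_8 = 196; py1_8 = 436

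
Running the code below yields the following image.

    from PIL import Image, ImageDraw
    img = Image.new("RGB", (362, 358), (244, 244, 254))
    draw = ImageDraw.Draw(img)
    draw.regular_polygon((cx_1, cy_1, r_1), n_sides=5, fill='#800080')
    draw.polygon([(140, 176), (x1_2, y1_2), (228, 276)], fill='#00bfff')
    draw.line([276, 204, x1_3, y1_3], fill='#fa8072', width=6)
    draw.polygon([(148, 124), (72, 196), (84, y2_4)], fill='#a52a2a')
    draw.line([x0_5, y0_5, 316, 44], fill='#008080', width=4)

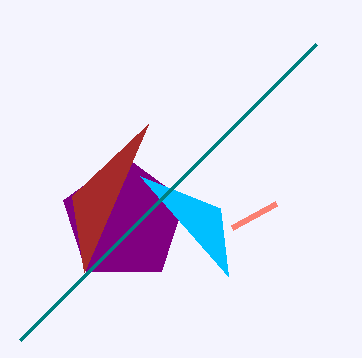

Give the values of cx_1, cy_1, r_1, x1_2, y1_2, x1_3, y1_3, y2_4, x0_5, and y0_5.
cx_1 = 124; cy_1 = 220; r_1 = 64; x1_2 = 220; y1_2 = 208; x1_3 = 232; y1_3 = 228; y2_4 = 272; x0_5 = 20; y0_5 = 340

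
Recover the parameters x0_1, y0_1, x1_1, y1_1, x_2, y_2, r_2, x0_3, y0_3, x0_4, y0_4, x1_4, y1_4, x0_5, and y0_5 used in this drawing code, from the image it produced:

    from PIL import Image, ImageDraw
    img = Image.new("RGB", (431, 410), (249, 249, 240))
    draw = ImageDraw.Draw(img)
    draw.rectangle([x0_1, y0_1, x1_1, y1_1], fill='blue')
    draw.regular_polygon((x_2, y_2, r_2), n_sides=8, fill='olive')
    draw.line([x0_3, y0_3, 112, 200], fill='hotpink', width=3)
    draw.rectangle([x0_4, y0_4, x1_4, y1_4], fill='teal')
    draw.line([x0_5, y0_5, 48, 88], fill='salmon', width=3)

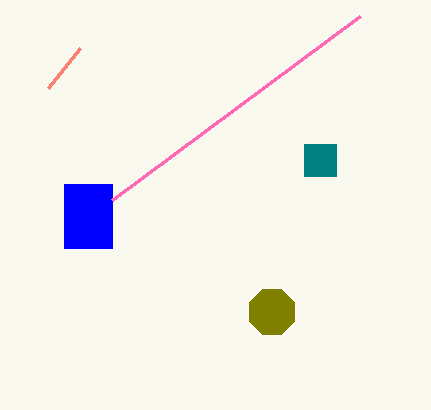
x0_1 = 64, y0_1 = 184, x1_1 = 112, y1_1 = 248, x_2 = 272, y_2 = 312, r_2 = 24, x0_3 = 360, y0_3 = 16, x0_4 = 304, y0_4 = 144, x1_4 = 336, y1_4 = 176, x0_5 = 80, y0_5 = 48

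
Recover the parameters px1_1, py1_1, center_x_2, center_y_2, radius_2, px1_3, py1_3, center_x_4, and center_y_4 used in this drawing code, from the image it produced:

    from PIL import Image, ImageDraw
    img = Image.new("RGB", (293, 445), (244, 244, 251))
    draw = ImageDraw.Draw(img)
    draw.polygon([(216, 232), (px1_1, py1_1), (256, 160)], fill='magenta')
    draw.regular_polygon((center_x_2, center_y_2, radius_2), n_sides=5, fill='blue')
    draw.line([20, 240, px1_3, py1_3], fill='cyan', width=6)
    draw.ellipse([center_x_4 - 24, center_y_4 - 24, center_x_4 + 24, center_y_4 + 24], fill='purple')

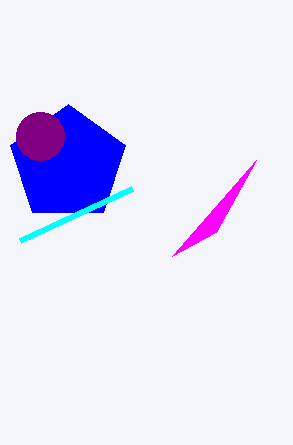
px1_1 = 172
py1_1 = 256
center_x_2 = 68
center_y_2 = 164
radius_2 = 60
px1_3 = 132
py1_3 = 188
center_x_4 = 40
center_y_4 = 136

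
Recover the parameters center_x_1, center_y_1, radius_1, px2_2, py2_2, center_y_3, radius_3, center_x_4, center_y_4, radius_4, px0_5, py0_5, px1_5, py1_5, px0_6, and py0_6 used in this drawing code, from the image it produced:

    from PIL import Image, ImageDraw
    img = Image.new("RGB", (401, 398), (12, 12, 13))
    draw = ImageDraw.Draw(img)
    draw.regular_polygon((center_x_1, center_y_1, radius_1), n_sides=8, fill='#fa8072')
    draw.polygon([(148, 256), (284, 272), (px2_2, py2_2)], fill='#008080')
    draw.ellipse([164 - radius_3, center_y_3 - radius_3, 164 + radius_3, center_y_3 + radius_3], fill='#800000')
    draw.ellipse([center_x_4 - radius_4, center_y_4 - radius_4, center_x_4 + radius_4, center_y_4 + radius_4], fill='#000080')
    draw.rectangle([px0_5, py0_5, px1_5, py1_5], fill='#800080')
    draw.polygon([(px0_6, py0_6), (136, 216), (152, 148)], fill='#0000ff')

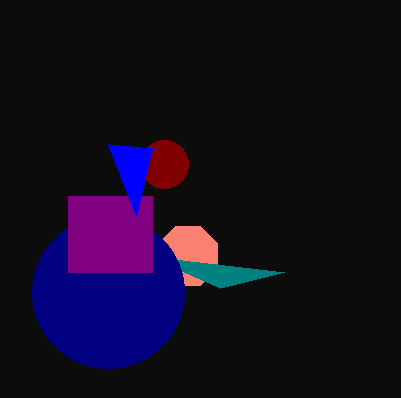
center_x_1 = 188; center_y_1 = 256; radius_1 = 32; px2_2 = 220; py2_2 = 288; center_y_3 = 164; radius_3 = 24; center_x_4 = 108; center_y_4 = 292; radius_4 = 76; px0_5 = 68; py0_5 = 196; px1_5 = 152; py1_5 = 272; px0_6 = 108; py0_6 = 144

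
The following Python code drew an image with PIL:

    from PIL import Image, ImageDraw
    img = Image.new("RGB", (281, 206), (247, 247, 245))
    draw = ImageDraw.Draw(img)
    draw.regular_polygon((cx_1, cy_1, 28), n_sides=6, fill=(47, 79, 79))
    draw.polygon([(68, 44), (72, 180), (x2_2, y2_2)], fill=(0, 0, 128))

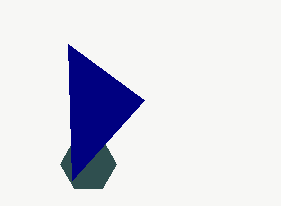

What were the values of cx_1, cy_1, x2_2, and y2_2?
cx_1 = 88; cy_1 = 164; x2_2 = 144; y2_2 = 100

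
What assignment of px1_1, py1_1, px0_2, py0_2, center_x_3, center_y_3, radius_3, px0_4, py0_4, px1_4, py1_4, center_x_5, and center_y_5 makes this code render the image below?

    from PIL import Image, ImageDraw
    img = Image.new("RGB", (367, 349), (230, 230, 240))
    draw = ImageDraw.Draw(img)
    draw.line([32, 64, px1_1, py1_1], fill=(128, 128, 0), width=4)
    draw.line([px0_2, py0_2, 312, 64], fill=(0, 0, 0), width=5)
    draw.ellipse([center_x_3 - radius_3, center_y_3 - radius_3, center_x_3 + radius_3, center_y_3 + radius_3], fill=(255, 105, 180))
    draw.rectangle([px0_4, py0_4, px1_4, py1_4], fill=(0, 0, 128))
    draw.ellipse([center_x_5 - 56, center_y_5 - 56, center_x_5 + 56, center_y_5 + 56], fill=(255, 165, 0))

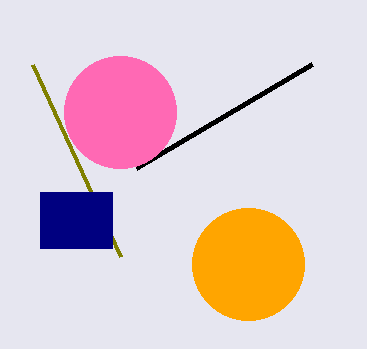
px1_1 = 120, py1_1 = 256, px0_2 = 136, py0_2 = 168, center_x_3 = 120, center_y_3 = 112, radius_3 = 56, px0_4 = 40, py0_4 = 192, px1_4 = 112, py1_4 = 248, center_x_5 = 248, center_y_5 = 264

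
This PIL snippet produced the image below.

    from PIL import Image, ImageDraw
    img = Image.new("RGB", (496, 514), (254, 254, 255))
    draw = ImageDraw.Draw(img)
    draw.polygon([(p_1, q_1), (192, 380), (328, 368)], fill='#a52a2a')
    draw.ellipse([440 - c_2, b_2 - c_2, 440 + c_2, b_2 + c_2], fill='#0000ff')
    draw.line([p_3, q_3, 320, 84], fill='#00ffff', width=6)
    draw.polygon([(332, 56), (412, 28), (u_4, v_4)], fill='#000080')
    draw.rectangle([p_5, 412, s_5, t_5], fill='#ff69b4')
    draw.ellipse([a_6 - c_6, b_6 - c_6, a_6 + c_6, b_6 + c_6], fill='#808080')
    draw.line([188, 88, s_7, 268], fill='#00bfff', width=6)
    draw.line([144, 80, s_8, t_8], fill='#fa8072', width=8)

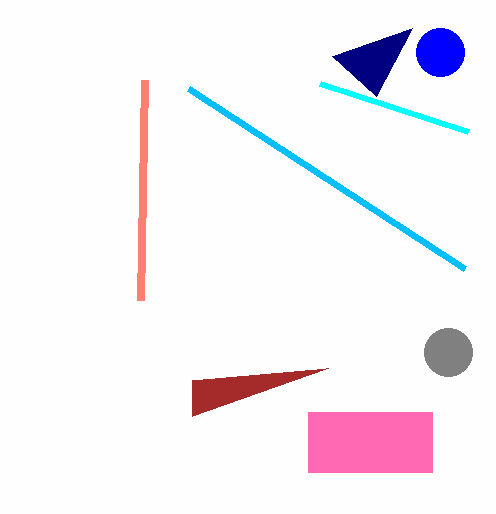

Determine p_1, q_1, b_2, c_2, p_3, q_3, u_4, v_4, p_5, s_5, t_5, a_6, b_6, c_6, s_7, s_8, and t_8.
p_1 = 192
q_1 = 416
b_2 = 52
c_2 = 24
p_3 = 468
q_3 = 132
u_4 = 376
v_4 = 96
p_5 = 308
s_5 = 432
t_5 = 472
a_6 = 448
b_6 = 352
c_6 = 24
s_7 = 464
s_8 = 140
t_8 = 300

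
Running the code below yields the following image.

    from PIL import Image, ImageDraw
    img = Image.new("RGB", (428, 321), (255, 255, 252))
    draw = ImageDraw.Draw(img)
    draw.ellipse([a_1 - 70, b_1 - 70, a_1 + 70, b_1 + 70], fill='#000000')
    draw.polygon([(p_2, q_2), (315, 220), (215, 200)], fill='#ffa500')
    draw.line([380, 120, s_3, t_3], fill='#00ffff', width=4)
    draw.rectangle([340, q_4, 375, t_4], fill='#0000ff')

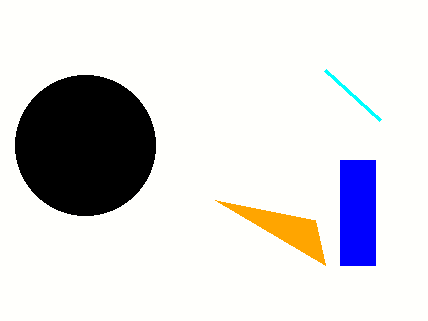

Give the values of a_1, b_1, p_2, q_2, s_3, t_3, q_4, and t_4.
a_1 = 85; b_1 = 145; p_2 = 325; q_2 = 265; s_3 = 325; t_3 = 70; q_4 = 160; t_4 = 265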